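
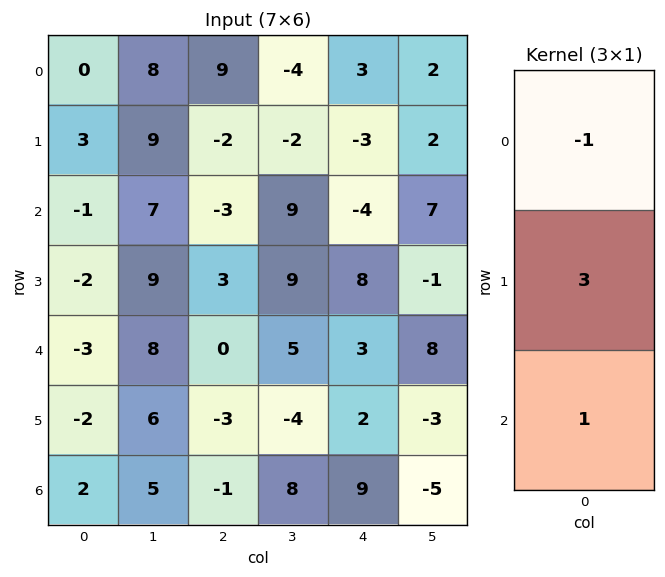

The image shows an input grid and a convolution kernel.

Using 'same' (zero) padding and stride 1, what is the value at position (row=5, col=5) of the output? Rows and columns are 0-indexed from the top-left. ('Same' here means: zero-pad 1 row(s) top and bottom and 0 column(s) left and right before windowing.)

-22

The receptive field on the zero-padded input at this output position is [8 / -3 / -5]. Elementwise product with the kernel and sum: 8·-1 + -3·3 + -5·1.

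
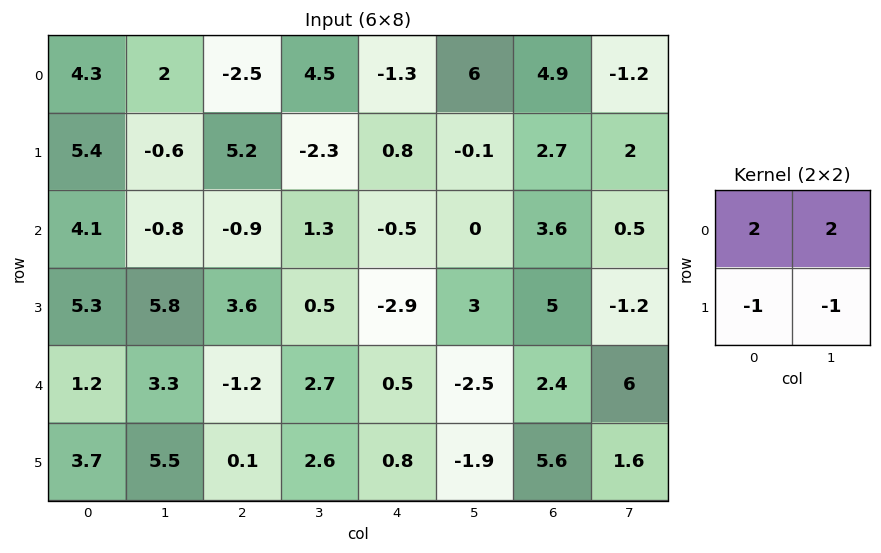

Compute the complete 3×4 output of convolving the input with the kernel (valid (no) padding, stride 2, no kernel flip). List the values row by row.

Output[0,0]: The receptive field on the input at this output position is [4.3 2 / 5.4 -0.6]. Elementwise product with the kernel and sum: 4.3·2 + 2·2 + 5.4·-1 + -0.6·-1.

7.8 1.1 8.7 2.7
-4.5 -3.3 -1.1 4.4
-0.2 0.3 -2.9 9.6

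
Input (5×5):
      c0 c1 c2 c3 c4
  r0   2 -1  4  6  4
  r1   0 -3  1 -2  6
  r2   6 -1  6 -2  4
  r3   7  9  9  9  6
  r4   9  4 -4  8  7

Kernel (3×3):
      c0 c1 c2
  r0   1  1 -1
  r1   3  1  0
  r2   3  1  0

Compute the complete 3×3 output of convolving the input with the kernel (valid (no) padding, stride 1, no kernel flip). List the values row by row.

11 -8 23
43 39 45
60 51 32

Output[0,0]: The receptive field on the input at this output position is [2 -1 4 / 0 -3 1 / 6 -1 6]. Elementwise product with the kernel and sum: 2·1 + -1·1 + 4·-1 + 0·3 + -3·1 + 6·3 + -1·1.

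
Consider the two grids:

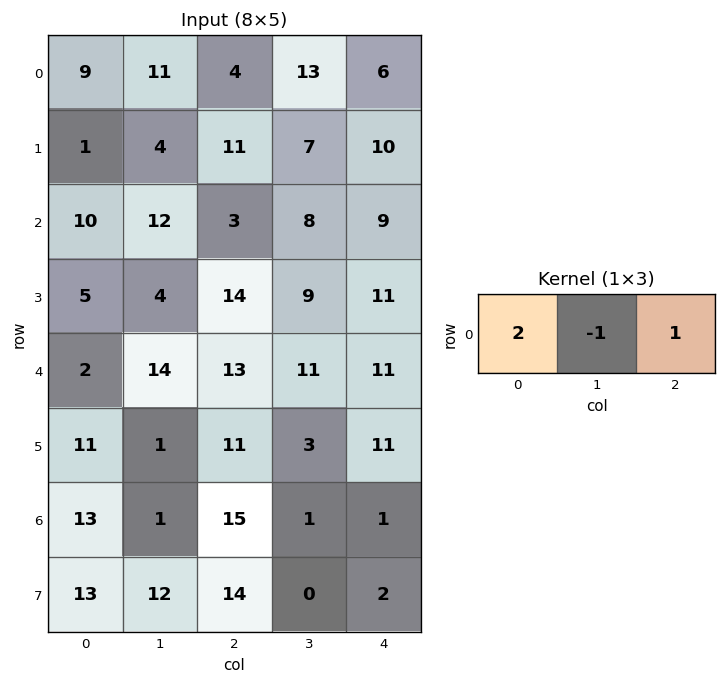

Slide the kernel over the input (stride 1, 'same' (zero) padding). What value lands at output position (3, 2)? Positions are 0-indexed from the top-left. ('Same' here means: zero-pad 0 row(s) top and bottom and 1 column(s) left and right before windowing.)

3

The receptive field on the zero-padded input at this output position is [4 14 9]. Elementwise product with the kernel and sum: 4·2 + 14·-1 + 9·1.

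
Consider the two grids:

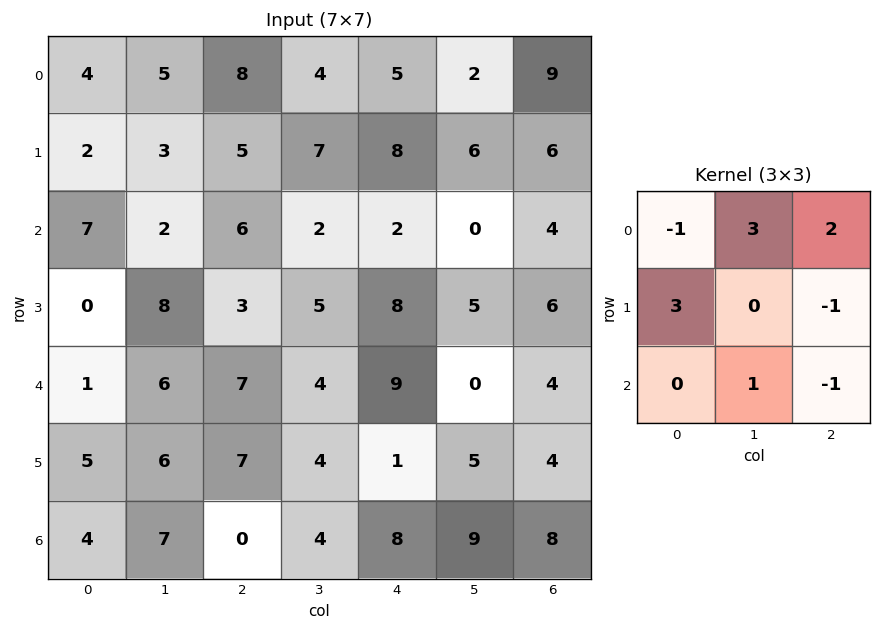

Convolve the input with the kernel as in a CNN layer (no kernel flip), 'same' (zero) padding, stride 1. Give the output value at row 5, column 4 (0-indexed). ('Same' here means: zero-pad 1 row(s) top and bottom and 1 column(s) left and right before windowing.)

29

The receptive field on the zero-padded input at this output position is [4 9 0 / 4 1 5 / 4 8 9]. Elementwise product with the kernel and sum: 4·-1 + 9·3 + 0·2 + 4·3 + 5·-1 + 8·1 + 9·-1.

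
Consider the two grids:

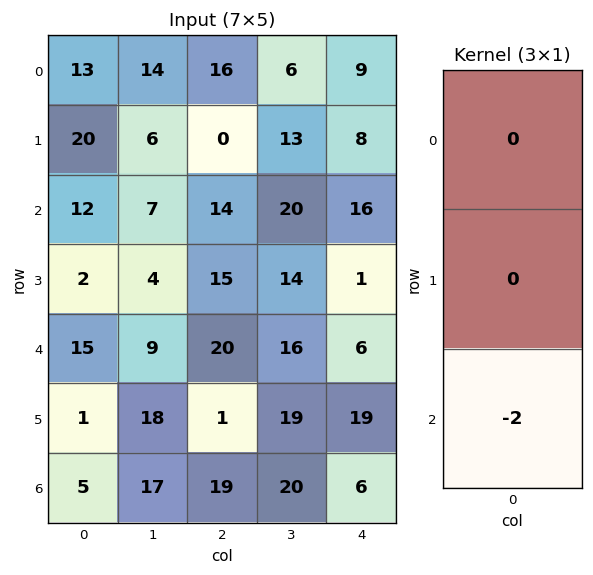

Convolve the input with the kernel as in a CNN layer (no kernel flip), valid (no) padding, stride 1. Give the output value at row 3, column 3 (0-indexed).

The receptive field on the input at this output position is [14 / 16 / 19]. Elementwise product with the kernel and sum: 19·-2.

-38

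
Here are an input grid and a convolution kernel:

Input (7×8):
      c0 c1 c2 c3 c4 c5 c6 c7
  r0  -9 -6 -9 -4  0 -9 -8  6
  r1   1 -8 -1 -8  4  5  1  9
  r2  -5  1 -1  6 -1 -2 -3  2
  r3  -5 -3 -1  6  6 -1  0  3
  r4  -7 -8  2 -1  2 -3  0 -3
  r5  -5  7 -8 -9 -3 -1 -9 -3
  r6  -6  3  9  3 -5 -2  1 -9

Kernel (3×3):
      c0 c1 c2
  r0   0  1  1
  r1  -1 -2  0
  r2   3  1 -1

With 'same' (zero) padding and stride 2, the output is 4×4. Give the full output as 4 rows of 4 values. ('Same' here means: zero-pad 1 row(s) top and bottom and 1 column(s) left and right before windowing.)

27 7 -21 32
1 -24 30 12
-6 31 -27 -3
14 -38 3 -12

Output[0,0]: The receptive field on the zero-padded input at this output position is [0 0 0 / 0 -9 -6 / 0 1 -8]. Elementwise product with the kernel and sum: 0·1 + 0·1 + 0·-1 + -9·-2 + 0·3 + 1·1 + -8·-1.
Output[0,1]: The receptive field on the zero-padded input at this output position is [0 0 0 / -6 -9 -4 / -8 -1 -8]. Elementwise product with the kernel and sum: 0·1 + 0·1 + -6·-1 + -9·-2 + -8·3 + -1·1 + -8·-1.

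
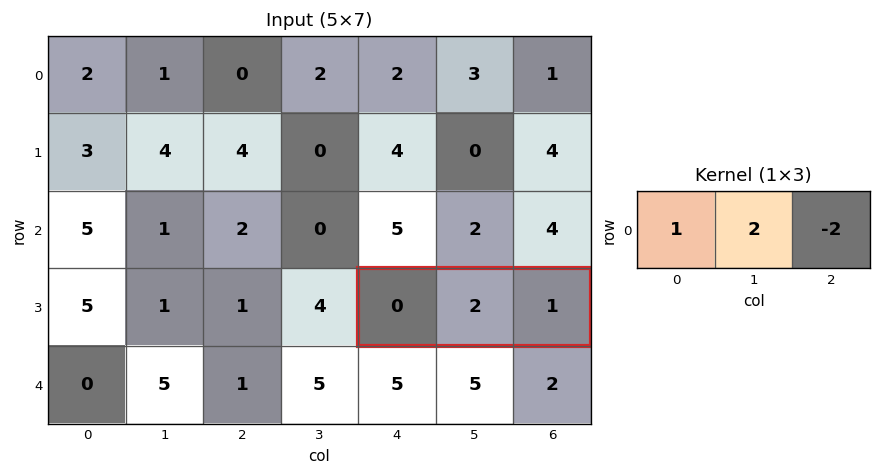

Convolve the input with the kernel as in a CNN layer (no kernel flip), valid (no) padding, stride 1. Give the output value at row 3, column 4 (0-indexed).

2

The receptive field on the input at this output position is [0 2 1]. Elementwise product with the kernel and sum: 0·1 + 2·2 + 1·-2.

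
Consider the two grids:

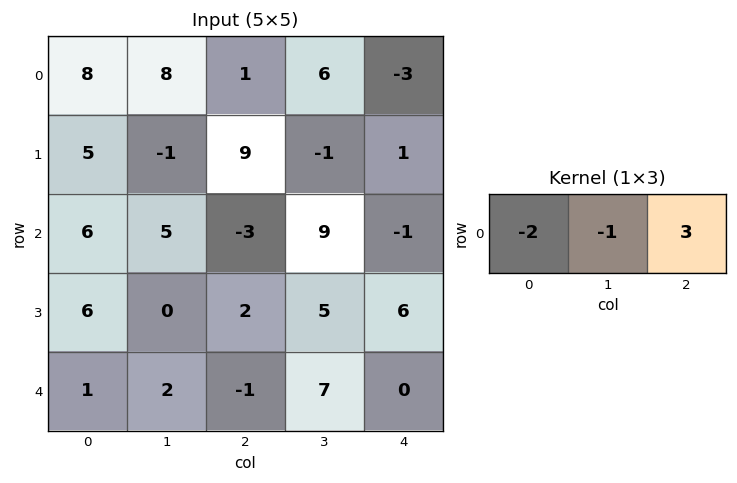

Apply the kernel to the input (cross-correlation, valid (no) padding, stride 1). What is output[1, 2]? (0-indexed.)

The receptive field on the input at this output position is [9 -1 1]. Elementwise product with the kernel and sum: 9·-2 + -1·-1 + 1·3.

-14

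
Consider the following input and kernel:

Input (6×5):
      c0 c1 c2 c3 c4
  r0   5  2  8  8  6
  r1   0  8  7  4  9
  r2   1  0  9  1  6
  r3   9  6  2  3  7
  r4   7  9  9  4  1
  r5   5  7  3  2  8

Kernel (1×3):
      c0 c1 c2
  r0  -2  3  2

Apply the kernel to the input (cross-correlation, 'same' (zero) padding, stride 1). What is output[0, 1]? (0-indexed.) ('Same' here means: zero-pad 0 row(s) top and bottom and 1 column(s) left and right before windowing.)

The receptive field on the zero-padded input at this output position is [5 2 8]. Elementwise product with the kernel and sum: 5·-2 + 2·3 + 8·2.

12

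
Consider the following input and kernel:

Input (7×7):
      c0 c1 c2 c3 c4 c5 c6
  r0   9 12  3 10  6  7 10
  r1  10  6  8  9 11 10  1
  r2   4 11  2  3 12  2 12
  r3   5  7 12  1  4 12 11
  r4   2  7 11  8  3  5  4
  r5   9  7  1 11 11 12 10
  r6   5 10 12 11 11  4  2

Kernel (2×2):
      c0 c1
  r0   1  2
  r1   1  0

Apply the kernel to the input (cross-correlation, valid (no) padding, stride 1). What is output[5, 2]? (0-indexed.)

The receptive field on the input at this output position is [1 11 / 12 11]. Elementwise product with the kernel and sum: 1·1 + 11·2 + 12·1.

35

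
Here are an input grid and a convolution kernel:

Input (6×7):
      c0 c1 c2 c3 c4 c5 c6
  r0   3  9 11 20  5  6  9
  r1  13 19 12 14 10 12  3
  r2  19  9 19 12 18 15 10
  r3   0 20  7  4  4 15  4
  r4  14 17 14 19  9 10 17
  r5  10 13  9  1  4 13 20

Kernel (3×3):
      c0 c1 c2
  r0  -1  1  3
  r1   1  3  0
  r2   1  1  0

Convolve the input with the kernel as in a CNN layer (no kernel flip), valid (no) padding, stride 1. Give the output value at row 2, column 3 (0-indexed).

95

The receptive field on the input at this output position is [12 18 15 / 4 4 15 / 19 9 10]. Elementwise product with the kernel and sum: 12·-1 + 18·1 + 15·3 + 4·1 + 4·3 + 19·1 + 9·1.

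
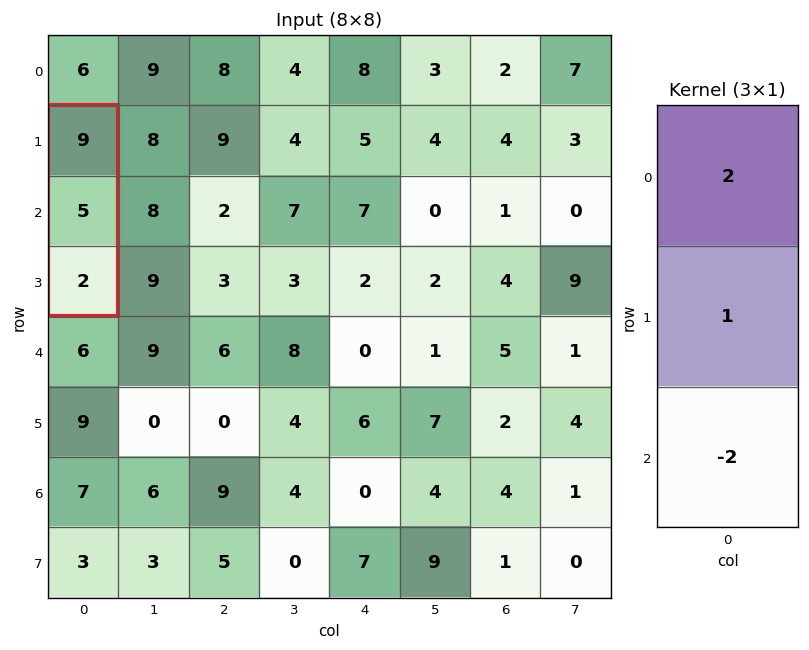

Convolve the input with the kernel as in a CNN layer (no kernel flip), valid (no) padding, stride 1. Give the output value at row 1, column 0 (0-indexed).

19

The receptive field on the input at this output position is [9 / 5 / 2]. Elementwise product with the kernel and sum: 9·2 + 5·1 + 2·-2.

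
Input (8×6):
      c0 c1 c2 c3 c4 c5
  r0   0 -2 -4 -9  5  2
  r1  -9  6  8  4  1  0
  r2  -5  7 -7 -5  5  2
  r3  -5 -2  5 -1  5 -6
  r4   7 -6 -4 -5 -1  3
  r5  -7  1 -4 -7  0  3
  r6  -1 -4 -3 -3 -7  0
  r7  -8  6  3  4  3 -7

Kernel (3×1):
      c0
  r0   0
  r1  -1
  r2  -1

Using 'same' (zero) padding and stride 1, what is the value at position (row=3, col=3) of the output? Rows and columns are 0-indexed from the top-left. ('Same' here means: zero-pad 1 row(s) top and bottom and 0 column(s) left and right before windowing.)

The receptive field on the zero-padded input at this output position is [-5 / -1 / -5]. Elementwise product with the kernel and sum: -1·-1 + -5·-1.

6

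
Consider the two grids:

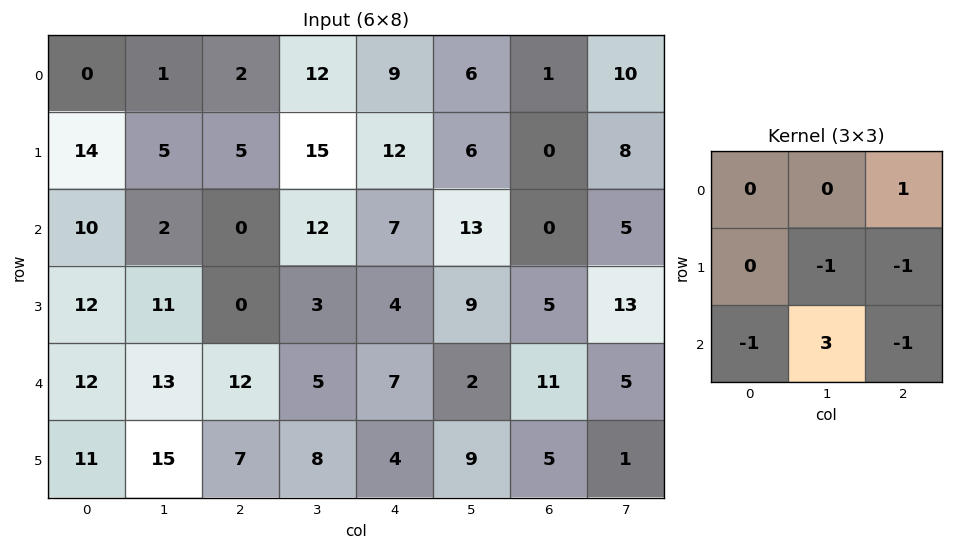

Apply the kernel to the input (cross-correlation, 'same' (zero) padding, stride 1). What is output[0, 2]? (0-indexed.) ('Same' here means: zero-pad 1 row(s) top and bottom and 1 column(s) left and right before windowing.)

-19

The receptive field on the zero-padded input at this output position is [0 0 0 / 1 2 12 / 5 5 15]. Elementwise product with the kernel and sum: 0·1 + 2·-1 + 12·-1 + 5·-1 + 5·3 + 15·-1.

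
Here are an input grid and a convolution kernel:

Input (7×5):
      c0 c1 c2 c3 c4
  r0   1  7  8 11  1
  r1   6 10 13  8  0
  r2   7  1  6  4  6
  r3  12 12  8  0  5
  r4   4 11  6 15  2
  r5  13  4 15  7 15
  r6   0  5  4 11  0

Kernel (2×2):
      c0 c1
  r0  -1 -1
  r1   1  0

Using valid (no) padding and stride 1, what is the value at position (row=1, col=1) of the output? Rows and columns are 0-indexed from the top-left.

The receptive field on the input at this output position is [10 13 / 1 6]. Elementwise product with the kernel and sum: 10·-1 + 13·-1 + 1·1.

-22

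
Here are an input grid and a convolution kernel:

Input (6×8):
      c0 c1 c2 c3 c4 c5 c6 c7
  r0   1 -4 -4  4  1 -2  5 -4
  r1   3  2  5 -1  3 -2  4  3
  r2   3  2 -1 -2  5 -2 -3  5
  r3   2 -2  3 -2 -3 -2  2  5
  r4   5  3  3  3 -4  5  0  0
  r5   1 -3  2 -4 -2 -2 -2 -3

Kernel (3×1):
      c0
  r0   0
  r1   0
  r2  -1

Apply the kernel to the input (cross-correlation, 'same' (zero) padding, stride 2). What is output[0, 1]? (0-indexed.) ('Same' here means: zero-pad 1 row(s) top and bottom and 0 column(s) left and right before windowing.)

The receptive field on the zero-padded input at this output position is [0 / -4 / 5]. Elementwise product with the kernel and sum: 5·-1.

-5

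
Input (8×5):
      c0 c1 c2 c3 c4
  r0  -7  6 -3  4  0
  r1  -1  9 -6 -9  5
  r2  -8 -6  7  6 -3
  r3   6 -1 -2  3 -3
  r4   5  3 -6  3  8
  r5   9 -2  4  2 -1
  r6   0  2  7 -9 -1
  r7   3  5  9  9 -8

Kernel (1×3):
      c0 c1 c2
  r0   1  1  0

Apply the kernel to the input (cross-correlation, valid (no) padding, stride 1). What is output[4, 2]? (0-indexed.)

The receptive field on the input at this output position is [-6 3 8]. Elementwise product with the kernel and sum: -6·1 + 3·1.

-3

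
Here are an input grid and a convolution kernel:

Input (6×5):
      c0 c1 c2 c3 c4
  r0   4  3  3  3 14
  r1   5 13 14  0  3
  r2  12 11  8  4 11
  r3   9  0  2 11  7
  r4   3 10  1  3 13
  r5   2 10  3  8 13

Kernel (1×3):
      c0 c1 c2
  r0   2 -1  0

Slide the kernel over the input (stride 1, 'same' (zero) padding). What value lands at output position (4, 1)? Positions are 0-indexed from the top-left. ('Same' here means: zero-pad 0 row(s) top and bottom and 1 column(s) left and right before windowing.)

-4

The receptive field on the zero-padded input at this output position is [3 10 1]. Elementwise product with the kernel and sum: 3·2 + 10·-1.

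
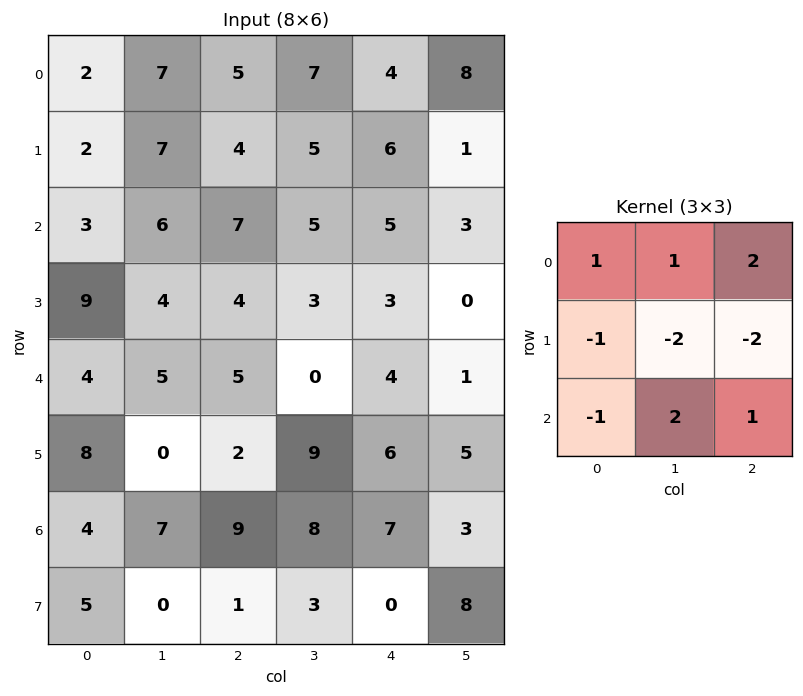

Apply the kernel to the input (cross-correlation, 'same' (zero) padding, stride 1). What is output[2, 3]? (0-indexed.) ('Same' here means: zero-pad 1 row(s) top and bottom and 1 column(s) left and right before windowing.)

-1

The receptive field on the zero-padded input at this output position is [4 5 6 / 7 5 5 / 4 3 3]. Elementwise product with the kernel and sum: 4·1 + 5·1 + 6·2 + 7·-1 + 5·-2 + 5·-2 + 4·-1 + 3·2 + 3·1.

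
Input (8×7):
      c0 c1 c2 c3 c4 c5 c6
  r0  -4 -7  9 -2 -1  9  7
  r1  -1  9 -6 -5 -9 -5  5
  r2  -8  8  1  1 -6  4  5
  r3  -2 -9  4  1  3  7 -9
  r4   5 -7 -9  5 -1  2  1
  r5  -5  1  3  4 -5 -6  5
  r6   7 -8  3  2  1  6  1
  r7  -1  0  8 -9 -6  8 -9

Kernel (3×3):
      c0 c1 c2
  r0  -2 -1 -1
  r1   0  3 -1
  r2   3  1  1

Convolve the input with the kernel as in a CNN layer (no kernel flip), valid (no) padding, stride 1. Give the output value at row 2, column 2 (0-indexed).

-20

The receptive field on the input at this output position is [1 1 -6 / 4 1 3 / -9 5 -1]. Elementwise product with the kernel and sum: 1·-2 + 1·-1 + -6·-1 + 1·3 + 3·-1 + -9·3 + 5·1 + -1·1.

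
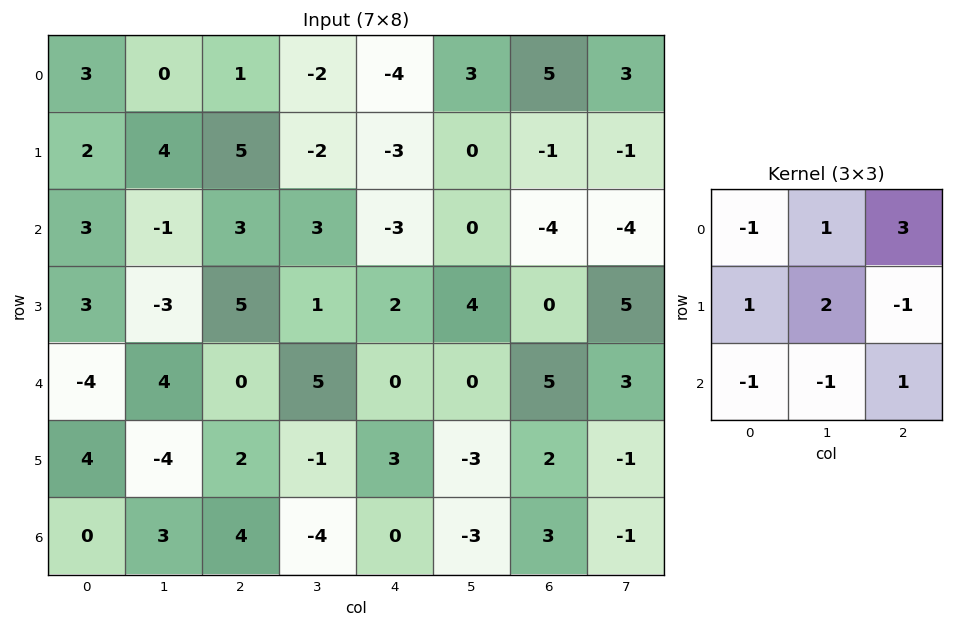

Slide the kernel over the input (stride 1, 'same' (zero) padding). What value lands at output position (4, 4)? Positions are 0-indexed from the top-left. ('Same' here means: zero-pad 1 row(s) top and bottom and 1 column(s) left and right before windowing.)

The receptive field on the zero-padded input at this output position is [1 2 4 / 5 0 0 / -1 3 -3]. Elementwise product with the kernel and sum: 1·-1 + 2·1 + 4·3 + 5·1 + 0·2 + 0·-1 + -1·-1 + 3·-1 + -3·1.

13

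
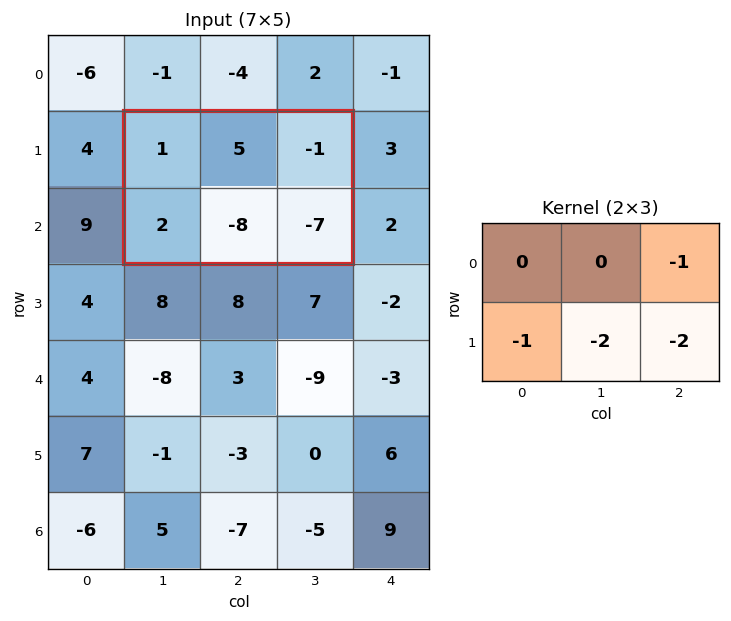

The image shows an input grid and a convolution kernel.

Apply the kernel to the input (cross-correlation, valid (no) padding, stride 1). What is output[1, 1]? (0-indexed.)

The receptive field on the input at this output position is [1 5 -1 / 2 -8 -7]. Elementwise product with the kernel and sum: -1·-1 + 2·-1 + -8·-2 + -7·-2.

29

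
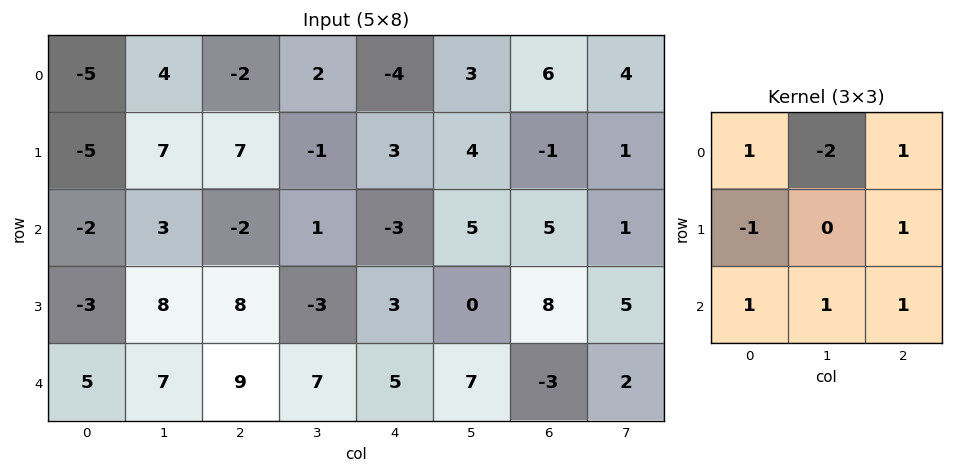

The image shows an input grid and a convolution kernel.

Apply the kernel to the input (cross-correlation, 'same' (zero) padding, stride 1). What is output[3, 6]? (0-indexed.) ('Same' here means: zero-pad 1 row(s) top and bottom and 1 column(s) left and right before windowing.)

The receptive field on the zero-padded input at this output position is [5 5 1 / 0 8 5 / 7 -3 2]. Elementwise product with the kernel and sum: 5·1 + 5·-2 + 1·1 + 0·-1 + 5·1 + 7·1 + -3·1 + 2·1.

7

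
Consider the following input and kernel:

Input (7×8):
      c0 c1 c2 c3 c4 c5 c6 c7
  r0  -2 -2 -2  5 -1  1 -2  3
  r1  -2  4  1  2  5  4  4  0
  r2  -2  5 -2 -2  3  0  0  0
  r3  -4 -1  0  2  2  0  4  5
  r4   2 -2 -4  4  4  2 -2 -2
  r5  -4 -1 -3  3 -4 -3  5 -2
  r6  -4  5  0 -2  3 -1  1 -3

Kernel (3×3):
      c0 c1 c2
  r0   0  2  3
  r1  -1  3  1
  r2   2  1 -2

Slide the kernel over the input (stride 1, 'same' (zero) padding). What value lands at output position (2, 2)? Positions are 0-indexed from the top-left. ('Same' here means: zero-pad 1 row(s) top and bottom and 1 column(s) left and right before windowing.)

-11

The receptive field on the zero-padded input at this output position is [4 1 2 / 5 -2 -2 / -1 0 2]. Elementwise product with the kernel and sum: 1·2 + 2·3 + 5·-1 + -2·3 + -2·1 + -1·2 + 0·1 + 2·-2.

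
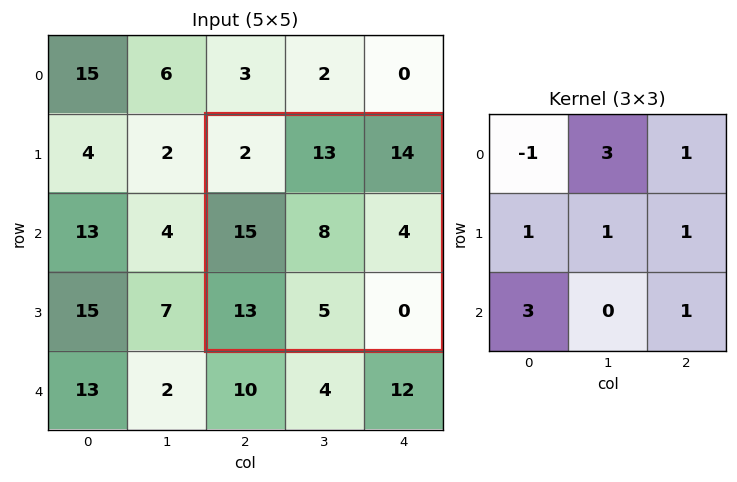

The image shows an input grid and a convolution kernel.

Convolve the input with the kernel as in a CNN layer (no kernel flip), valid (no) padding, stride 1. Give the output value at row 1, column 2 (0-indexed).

117

The receptive field on the input at this output position is [2 13 14 / 15 8 4 / 13 5 0]. Elementwise product with the kernel and sum: 2·-1 + 13·3 + 14·1 + 15·1 + 8·1 + 4·1 + 13·3 + 0·1.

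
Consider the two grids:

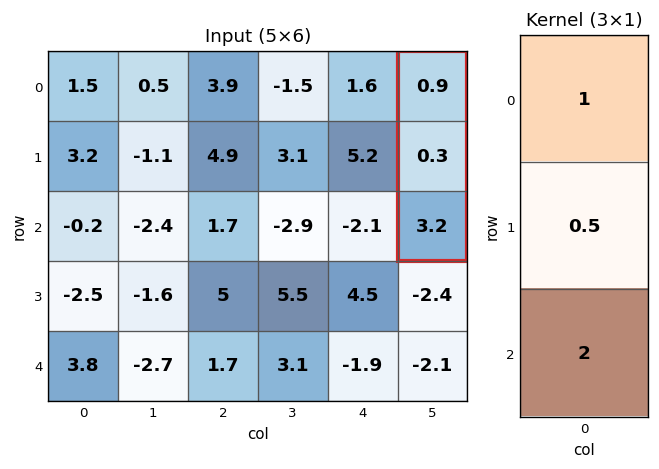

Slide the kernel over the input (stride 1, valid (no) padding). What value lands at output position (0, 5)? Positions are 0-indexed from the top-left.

7.45

The receptive field on the input at this output position is [0.9 / 0.3 / 3.2]. Elementwise product with the kernel and sum: 0.9·1 + 0.3·0.5 + 3.2·2.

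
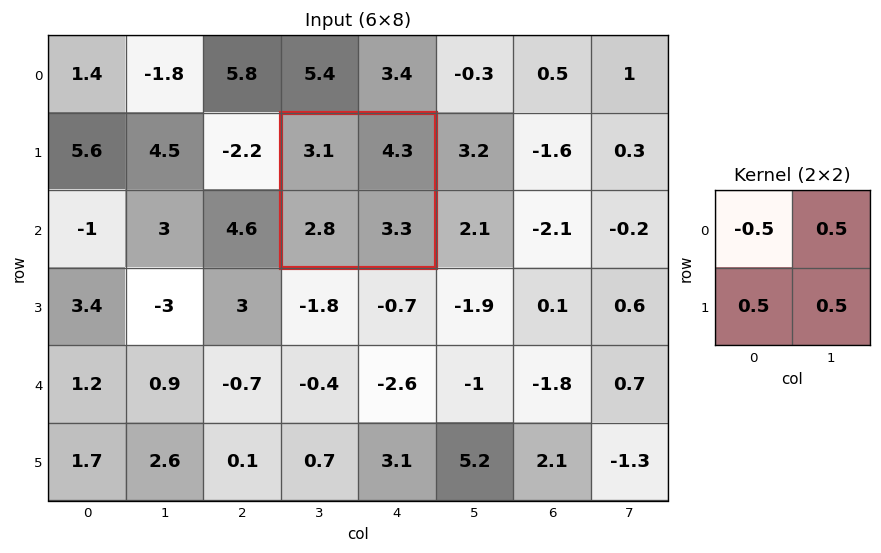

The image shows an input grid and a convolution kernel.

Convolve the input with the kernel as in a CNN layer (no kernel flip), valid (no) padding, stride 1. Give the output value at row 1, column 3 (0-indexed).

The receptive field on the input at this output position is [3.1 4.3 / 2.8 3.3]. Elementwise product with the kernel and sum: 3.1·-0.5 + 4.3·0.5 + 2.8·0.5 + 3.3·0.5.

3.65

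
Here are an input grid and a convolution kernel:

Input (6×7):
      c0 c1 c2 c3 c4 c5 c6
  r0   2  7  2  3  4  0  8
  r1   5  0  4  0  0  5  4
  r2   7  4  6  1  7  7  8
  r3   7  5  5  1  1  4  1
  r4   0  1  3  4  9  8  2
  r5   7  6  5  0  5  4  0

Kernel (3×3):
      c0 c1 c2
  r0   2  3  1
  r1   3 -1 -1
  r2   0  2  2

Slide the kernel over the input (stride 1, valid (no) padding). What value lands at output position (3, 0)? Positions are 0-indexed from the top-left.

52

The receptive field on the input at this output position is [7 5 5 / 0 1 3 / 7 6 5]. Elementwise product with the kernel and sum: 7·2 + 5·3 + 5·1 + 0·3 + 1·-1 + 3·-1 + 6·2 + 5·2.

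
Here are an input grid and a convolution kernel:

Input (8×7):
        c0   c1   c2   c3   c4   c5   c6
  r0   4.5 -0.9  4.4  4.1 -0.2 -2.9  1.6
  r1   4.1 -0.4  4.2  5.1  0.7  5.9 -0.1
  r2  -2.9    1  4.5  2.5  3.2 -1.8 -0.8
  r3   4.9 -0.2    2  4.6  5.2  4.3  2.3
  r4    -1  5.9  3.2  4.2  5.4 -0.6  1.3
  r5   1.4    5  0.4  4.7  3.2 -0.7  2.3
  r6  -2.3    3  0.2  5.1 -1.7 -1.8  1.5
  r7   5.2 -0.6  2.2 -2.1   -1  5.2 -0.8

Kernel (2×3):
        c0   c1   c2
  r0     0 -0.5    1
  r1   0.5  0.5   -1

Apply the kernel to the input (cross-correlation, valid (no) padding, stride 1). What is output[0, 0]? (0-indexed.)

The receptive field on the input at this output position is [4.5 -0.9 4.4 / 4.1 -0.4 4.2]. Elementwise product with the kernel and sum: -0.9·-0.5 + 4.4·1 + 4.1·0.5 + -0.4·0.5 + 4.2·-1.

2.5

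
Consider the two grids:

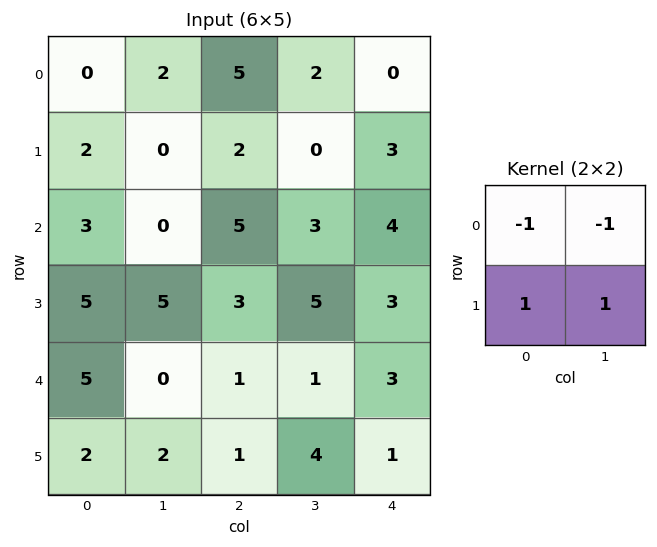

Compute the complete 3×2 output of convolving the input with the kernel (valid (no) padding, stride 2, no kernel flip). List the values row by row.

0 -5
7 0
-1 3

Output[0,0]: The receptive field on the input at this output position is [0 2 / 2 0]. Elementwise product with the kernel and sum: 0·-1 + 2·-1 + 2·1 + 0·1.
Output[0,1]: The receptive field on the input at this output position is [5 2 / 2 0]. Elementwise product with the kernel and sum: 5·-1 + 2·-1 + 2·1 + 0·1.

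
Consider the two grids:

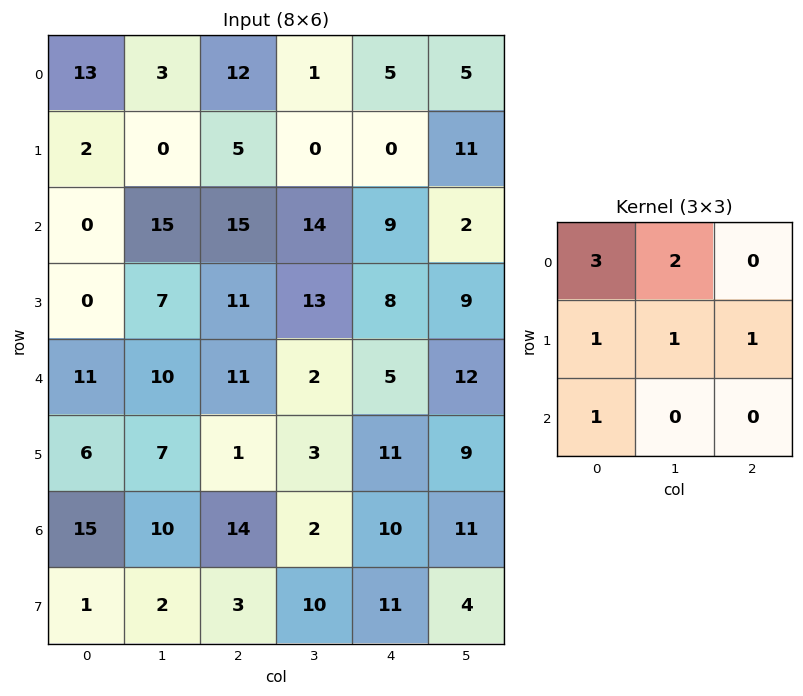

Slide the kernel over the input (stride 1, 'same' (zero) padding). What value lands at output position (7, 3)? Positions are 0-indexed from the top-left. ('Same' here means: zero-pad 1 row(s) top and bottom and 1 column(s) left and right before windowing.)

70

The receptive field on the zero-padded input at this output position is [14 2 10 / 3 10 11 / 0 0 0]. Elementwise product with the kernel and sum: 14·3 + 2·2 + 3·1 + 10·1 + 11·1 + 0·1.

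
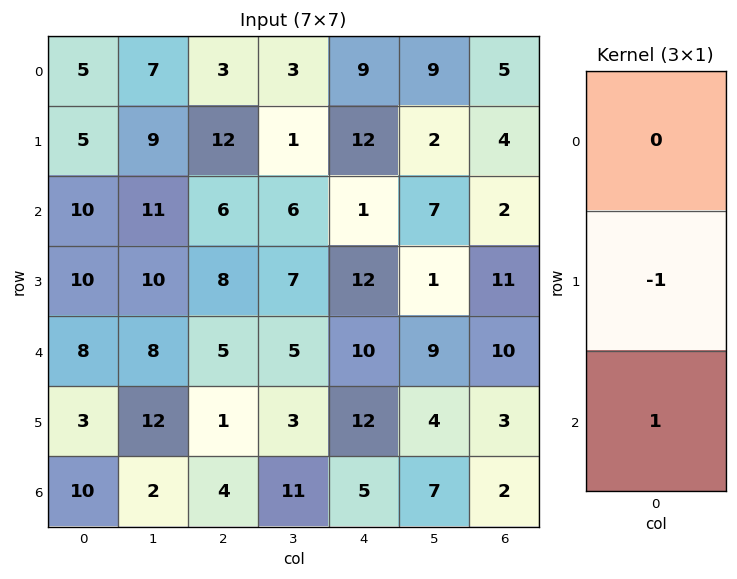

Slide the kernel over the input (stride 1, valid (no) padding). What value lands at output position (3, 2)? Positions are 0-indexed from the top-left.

The receptive field on the input at this output position is [8 / 5 / 1]. Elementwise product with the kernel and sum: 5·-1 + 1·1.

-4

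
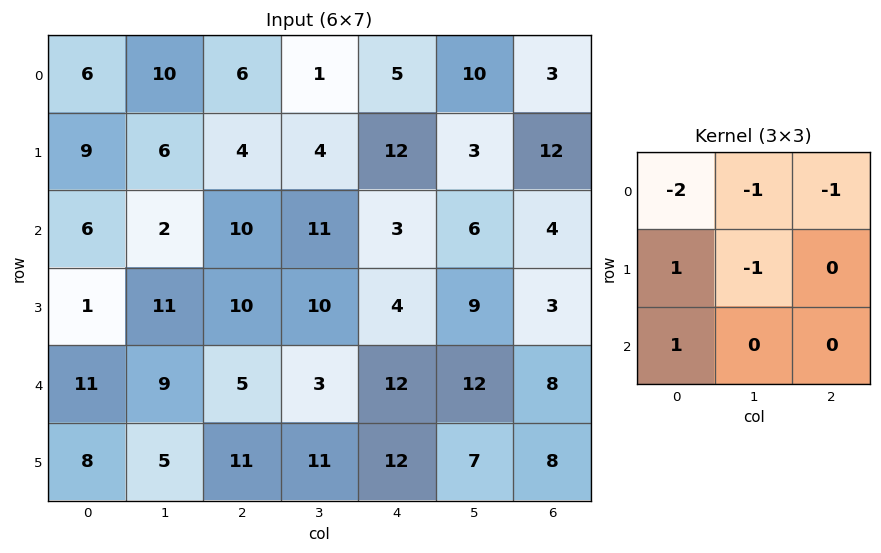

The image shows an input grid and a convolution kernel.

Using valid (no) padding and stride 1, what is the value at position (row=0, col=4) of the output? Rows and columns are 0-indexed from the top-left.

-11

The receptive field on the input at this output position is [5 10 3 / 12 3 12 / 3 6 4]. Elementwise product with the kernel and sum: 5·-2 + 10·-1 + 3·-1 + 12·1 + 3·-1 + 3·1.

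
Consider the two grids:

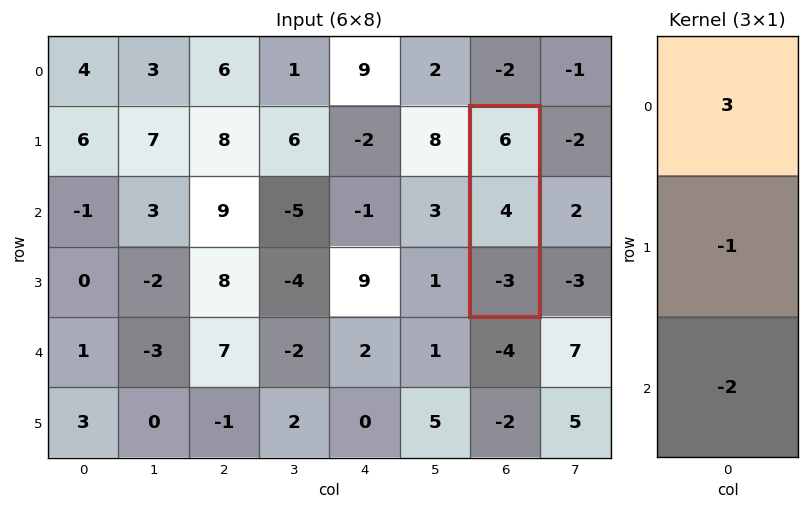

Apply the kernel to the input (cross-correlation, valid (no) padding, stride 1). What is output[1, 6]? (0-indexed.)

20

The receptive field on the input at this output position is [6 / 4 / -3]. Elementwise product with the kernel and sum: 6·3 + 4·-1 + -3·-2.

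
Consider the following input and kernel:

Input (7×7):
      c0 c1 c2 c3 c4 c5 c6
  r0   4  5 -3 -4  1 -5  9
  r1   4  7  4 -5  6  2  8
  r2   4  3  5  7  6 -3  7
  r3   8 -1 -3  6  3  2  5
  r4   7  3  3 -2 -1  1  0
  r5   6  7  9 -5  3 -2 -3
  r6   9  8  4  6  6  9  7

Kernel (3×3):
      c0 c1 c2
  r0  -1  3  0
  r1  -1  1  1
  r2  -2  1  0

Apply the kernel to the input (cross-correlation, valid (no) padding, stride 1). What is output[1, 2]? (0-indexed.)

The receptive field on the input at this output position is [4 -5 6 / 5 7 6 / -3 6 3]. Elementwise product with the kernel and sum: 4·-1 + -5·3 + 5·-1 + 7·1 + 6·1 + -3·-2 + 6·1.

1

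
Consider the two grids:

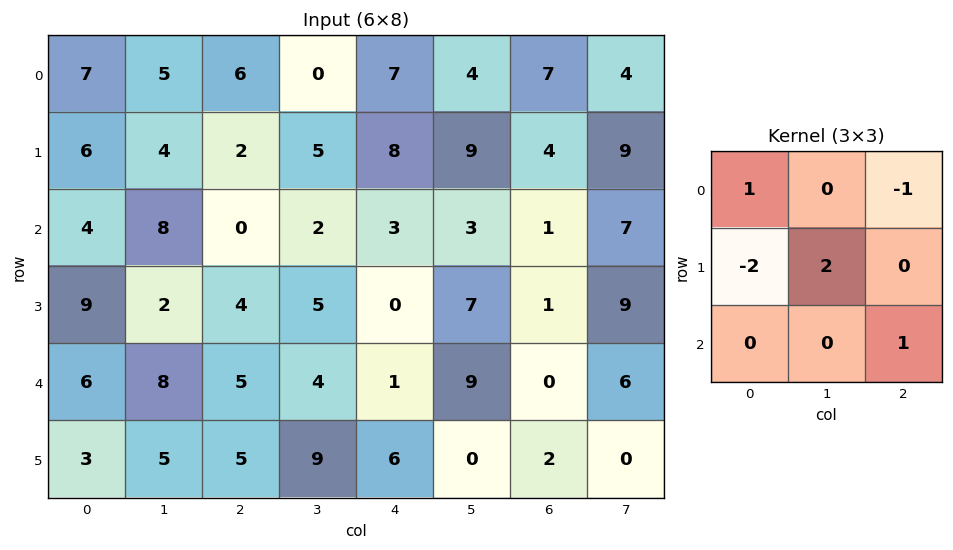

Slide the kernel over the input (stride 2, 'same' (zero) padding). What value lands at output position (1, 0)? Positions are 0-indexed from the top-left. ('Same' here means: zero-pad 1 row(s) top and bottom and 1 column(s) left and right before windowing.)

The receptive field on the zero-padded input at this output position is [0 6 4 / 0 4 8 / 0 9 2]. Elementwise product with the kernel and sum: 0·1 + 4·-1 + 0·-2 + 4·2 + 2·1.

6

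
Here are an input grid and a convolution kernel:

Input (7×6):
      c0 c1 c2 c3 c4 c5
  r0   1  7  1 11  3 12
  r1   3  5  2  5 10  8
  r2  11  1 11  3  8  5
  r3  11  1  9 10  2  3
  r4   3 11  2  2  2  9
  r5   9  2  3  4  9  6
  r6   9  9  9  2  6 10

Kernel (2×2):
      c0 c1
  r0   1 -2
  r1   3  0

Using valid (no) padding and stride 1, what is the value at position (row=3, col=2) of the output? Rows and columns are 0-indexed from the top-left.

The receptive field on the input at this output position is [9 10 / 2 2]. Elementwise product with the kernel and sum: 9·1 + 10·-2 + 2·3.

-5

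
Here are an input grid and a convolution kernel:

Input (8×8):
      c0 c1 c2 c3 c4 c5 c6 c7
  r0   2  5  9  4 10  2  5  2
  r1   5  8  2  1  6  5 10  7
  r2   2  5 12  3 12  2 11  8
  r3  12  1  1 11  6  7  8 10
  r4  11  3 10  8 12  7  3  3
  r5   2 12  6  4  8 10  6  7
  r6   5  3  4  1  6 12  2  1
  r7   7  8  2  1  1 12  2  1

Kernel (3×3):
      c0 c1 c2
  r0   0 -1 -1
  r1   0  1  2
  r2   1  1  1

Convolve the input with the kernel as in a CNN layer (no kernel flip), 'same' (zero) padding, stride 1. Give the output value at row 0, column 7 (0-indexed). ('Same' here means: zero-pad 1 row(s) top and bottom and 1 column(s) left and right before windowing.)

19

The receptive field on the zero-padded input at this output position is [0 0 0 / 5 2 0 / 10 7 0]. Elementwise product with the kernel and sum: 0·-1 + 0·-1 + 2·1 + 0·2 + 10·1 + 7·1 + 0·1.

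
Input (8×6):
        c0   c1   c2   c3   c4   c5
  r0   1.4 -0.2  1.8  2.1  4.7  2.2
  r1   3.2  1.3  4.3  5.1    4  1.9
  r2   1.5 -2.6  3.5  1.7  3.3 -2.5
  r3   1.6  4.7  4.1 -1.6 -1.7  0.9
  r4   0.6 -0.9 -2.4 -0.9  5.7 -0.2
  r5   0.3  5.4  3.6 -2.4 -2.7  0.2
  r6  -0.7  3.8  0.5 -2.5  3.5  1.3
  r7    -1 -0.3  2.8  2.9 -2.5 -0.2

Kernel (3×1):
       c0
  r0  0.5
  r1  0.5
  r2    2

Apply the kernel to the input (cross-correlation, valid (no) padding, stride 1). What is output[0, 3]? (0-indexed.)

7

The receptive field on the input at this output position is [2.1 / 5.1 / 1.7]. Elementwise product with the kernel and sum: 2.1·0.5 + 5.1·0.5 + 1.7·2.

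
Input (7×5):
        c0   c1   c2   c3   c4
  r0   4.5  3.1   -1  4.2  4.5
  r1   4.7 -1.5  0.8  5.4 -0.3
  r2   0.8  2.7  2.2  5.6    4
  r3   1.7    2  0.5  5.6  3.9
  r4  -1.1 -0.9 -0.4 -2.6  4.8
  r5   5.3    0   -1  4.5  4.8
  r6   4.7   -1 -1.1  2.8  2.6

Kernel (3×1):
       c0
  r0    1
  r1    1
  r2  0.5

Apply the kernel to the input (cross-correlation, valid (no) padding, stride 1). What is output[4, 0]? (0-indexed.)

6.55

The receptive field on the input at this output position is [-1.1 / 5.3 / 4.7]. Elementwise product with the kernel and sum: -1.1·1 + 5.3·1 + 4.7·0.5.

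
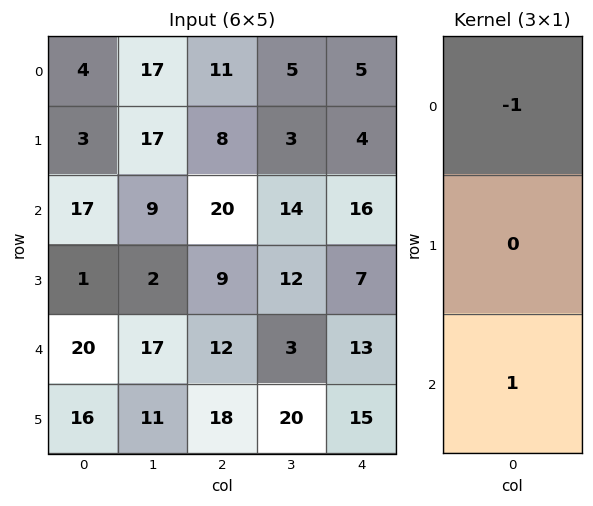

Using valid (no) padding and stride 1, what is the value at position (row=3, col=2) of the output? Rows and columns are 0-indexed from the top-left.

The receptive field on the input at this output position is [9 / 12 / 18]. Elementwise product with the kernel and sum: 9·-1 + 18·1.

9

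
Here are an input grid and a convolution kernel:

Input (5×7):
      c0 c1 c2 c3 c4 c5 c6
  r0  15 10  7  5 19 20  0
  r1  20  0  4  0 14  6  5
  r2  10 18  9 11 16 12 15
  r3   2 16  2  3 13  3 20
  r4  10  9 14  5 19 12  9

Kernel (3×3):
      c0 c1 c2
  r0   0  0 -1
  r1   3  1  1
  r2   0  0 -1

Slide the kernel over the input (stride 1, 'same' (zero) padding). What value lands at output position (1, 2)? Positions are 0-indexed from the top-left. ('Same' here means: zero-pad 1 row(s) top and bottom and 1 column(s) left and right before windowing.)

-12

The receptive field on the zero-padded input at this output position is [10 7 5 / 0 4 0 / 18 9 11]. Elementwise product with the kernel and sum: 5·-1 + 0·3 + 4·1 + 0·1 + 11·-1.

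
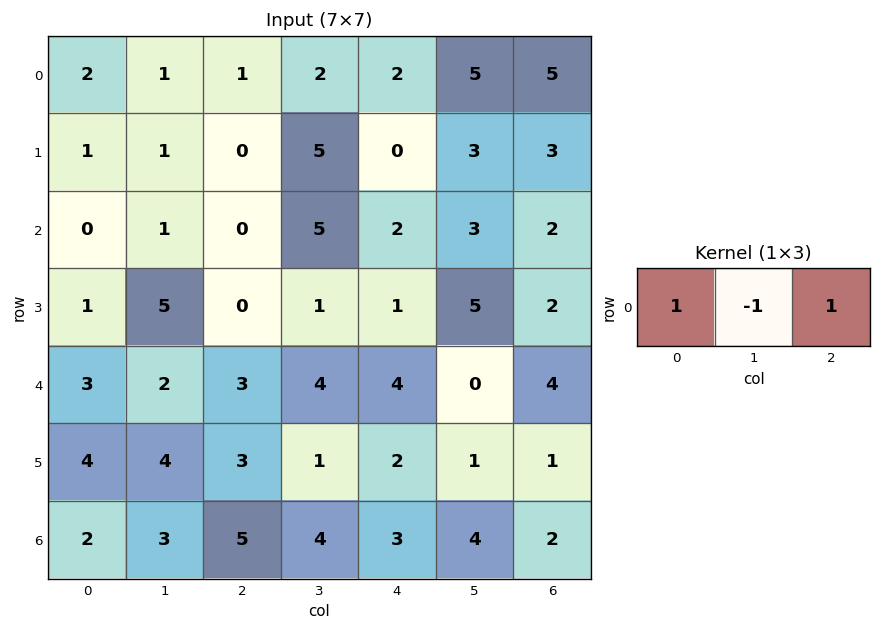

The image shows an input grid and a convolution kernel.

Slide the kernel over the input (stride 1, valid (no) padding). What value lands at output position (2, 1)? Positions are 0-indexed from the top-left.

6

The receptive field on the input at this output position is [1 0 5]. Elementwise product with the kernel and sum: 1·1 + 0·-1 + 5·1.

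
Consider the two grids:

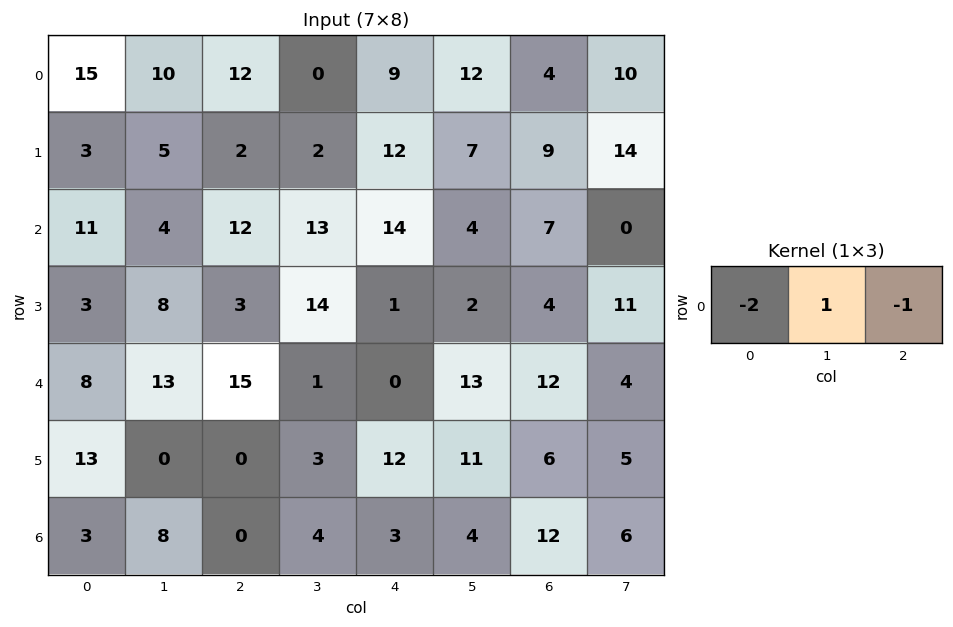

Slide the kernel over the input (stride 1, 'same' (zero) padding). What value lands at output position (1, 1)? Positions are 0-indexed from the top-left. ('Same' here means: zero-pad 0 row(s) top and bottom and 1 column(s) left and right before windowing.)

The receptive field on the zero-padded input at this output position is [3 5 2]. Elementwise product with the kernel and sum: 3·-2 + 5·1 + 2·-1.

-3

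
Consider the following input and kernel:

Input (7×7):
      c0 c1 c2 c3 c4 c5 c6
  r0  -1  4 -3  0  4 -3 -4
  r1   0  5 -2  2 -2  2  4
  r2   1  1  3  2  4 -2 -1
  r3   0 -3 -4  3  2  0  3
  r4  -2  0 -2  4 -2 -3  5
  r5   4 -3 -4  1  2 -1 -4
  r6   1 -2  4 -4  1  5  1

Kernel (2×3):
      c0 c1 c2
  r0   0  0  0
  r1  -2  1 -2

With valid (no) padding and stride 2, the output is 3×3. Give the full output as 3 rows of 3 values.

Output[0,0]: The receptive field on the input at this output position is [-1 4 -3 / 0 5 -2]. Elementwise product with the kernel and sum: 0·-2 + 5·1 + -2·-2.

9 10 -2
5 7 -10
-3 5 3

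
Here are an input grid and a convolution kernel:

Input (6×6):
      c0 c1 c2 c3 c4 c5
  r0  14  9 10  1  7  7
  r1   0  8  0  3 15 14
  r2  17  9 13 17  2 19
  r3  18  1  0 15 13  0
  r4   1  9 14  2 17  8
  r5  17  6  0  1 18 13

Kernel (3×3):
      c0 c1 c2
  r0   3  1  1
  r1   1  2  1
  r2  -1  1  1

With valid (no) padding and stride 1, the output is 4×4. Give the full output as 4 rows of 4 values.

82 70 65 68
39 93 95 76
115 80 106 136
77 52 82 132

Output[0,0]: The receptive field on the input at this output position is [14 9 10 / 0 8 0 / 17 9 13]. Elementwise product with the kernel and sum: 14·3 + 9·1 + 10·1 + 0·1 + 8·2 + 0·1 + 17·-1 + 9·1 + 13·1.
Output[0,1]: The receptive field on the input at this output position is [9 10 1 / 8 0 3 / 9 13 17]. Elementwise product with the kernel and sum: 9·3 + 10·1 + 1·1 + 8·1 + 0·2 + 3·1 + 9·-1 + 13·1 + 17·1.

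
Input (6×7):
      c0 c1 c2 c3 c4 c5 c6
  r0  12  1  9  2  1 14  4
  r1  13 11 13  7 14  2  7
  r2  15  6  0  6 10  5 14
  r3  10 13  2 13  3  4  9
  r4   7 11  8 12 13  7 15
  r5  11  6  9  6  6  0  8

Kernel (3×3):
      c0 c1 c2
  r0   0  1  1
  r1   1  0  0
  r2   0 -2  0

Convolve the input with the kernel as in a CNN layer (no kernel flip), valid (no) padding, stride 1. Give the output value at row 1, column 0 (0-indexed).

13

The receptive field on the input at this output position is [13 11 13 / 15 6 0 / 10 13 2]. Elementwise product with the kernel and sum: 11·1 + 13·1 + 15·1 + 13·-2.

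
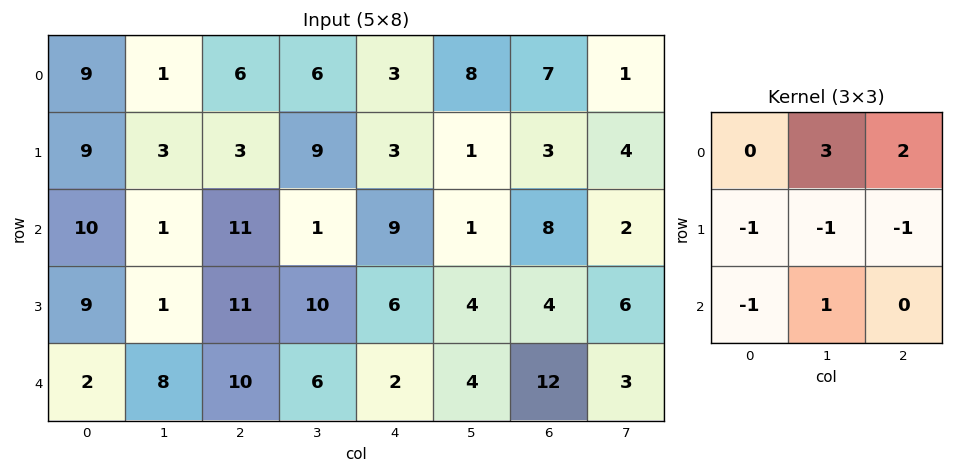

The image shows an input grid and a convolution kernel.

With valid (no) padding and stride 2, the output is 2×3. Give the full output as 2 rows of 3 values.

-9 -1 23
10 -10 7

Output[0,0]: The receptive field on the input at this output position is [9 1 6 / 9 3 3 / 10 1 11]. Elementwise product with the kernel and sum: 1·3 + 6·2 + 9·-1 + 3·-1 + 3·-1 + 10·-1 + 1·1.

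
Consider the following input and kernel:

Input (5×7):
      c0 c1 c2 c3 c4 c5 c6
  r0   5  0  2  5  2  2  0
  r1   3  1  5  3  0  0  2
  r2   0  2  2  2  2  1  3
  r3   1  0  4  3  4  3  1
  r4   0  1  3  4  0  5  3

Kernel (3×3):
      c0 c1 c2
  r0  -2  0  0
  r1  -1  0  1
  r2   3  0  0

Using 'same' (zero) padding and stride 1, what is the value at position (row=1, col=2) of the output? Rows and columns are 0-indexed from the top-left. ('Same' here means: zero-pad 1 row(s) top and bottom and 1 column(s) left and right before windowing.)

8

The receptive field on the zero-padded input at this output position is [0 2 5 / 1 5 3 / 2 2 2]. Elementwise product with the kernel and sum: 0·-2 + 1·-1 + 3·1 + 2·3.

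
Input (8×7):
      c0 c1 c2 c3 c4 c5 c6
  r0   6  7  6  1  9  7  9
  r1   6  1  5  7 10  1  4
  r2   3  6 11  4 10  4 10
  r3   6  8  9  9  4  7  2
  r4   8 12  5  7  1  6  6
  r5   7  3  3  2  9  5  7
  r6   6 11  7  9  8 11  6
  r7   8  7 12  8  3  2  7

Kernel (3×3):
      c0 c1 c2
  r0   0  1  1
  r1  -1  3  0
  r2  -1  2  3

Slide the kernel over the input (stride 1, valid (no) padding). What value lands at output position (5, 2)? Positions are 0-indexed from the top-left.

44

The receptive field on the input at this output position is [3 2 9 / 7 9 8 / 12 8 3]. Elementwise product with the kernel and sum: 2·1 + 9·1 + 7·-1 + 9·3 + 12·-1 + 8·2 + 3·3.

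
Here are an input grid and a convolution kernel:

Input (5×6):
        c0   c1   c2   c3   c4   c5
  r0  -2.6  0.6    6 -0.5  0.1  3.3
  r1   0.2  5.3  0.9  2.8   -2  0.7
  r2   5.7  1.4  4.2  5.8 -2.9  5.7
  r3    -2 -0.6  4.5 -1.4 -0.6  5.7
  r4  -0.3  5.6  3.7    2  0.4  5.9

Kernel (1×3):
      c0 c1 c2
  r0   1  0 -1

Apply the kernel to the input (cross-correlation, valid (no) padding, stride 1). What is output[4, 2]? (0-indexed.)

The receptive field on the input at this output position is [3.7 2 0.4]. Elementwise product with the kernel and sum: 3.7·1 + 0.4·-1.

3.3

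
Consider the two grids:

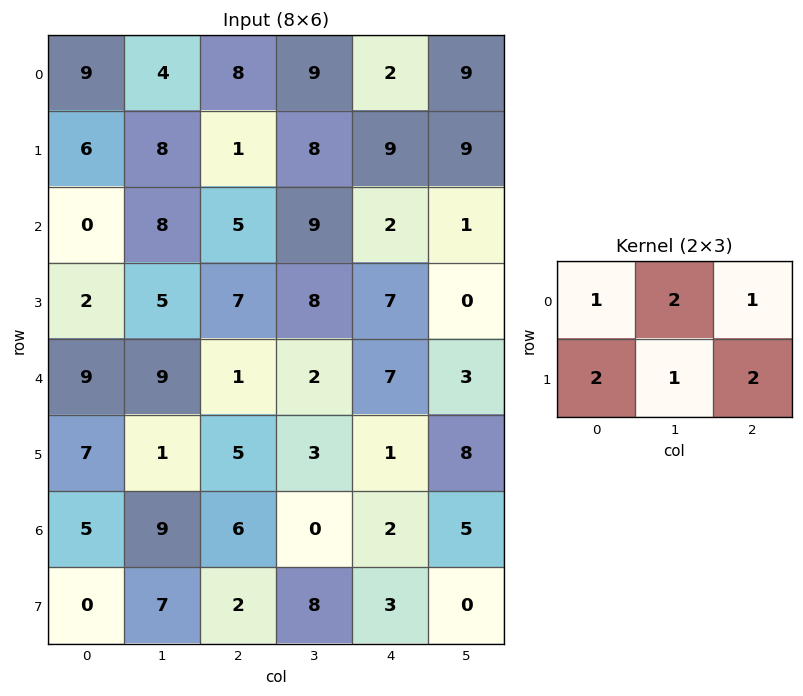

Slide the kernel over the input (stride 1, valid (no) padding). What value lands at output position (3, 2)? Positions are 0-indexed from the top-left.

48

The receptive field on the input at this output position is [7 8 7 / 1 2 7]. Elementwise product with the kernel and sum: 7·1 + 8·2 + 7·1 + 1·2 + 2·1 + 7·2.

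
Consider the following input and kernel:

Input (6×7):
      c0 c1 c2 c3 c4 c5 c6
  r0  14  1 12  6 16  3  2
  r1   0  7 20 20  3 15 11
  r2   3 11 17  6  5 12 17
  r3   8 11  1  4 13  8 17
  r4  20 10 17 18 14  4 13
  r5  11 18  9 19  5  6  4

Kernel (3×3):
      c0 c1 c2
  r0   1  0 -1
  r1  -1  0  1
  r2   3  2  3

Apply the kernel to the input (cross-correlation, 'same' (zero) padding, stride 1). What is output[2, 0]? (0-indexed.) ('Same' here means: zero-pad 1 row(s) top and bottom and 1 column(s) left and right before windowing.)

The receptive field on the zero-padded input at this output position is [0 0 7 / 0 3 11 / 0 8 11]. Elementwise product with the kernel and sum: 0·1 + 7·-1 + 0·-1 + 11·1 + 0·3 + 8·2 + 11·3.

53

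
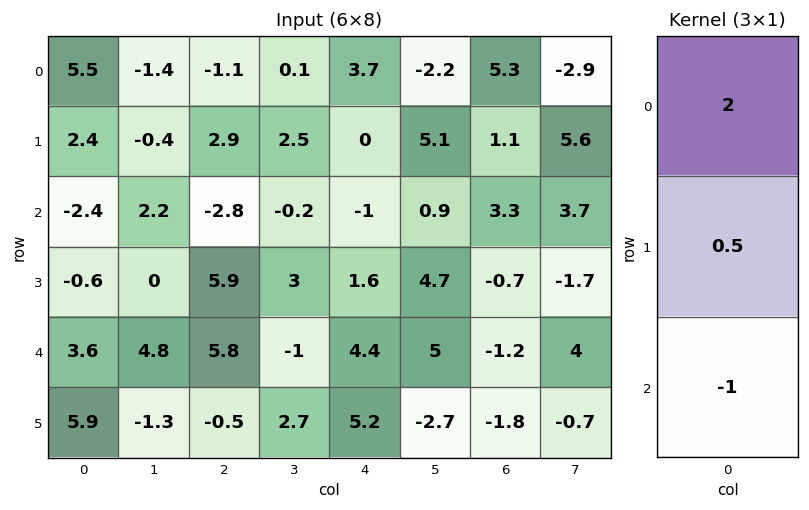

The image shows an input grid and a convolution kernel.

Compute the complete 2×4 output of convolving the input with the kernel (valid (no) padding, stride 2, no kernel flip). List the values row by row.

Output[0,0]: The receptive field on the input at this output position is [5.5 / 2.4 / -2.4]. Elementwise product with the kernel and sum: 5.5·2 + 2.4·0.5 + -2.4·-1.

14.6 2.05 8.4 7.85
-8.7 -8.45 -5.6 7.45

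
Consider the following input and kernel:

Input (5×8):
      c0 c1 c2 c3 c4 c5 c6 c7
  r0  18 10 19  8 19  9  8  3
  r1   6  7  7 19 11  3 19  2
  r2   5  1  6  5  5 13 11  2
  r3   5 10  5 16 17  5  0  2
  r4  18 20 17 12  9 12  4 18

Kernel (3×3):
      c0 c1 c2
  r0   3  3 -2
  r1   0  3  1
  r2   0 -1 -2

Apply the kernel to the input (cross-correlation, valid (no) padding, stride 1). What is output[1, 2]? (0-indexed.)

26

The receptive field on the input at this output position is [7 19 11 / 6 5 5 / 5 16 17]. Elementwise product with the kernel and sum: 7·3 + 19·3 + 11·-2 + 5·3 + 5·1 + 16·-1 + 17·-2.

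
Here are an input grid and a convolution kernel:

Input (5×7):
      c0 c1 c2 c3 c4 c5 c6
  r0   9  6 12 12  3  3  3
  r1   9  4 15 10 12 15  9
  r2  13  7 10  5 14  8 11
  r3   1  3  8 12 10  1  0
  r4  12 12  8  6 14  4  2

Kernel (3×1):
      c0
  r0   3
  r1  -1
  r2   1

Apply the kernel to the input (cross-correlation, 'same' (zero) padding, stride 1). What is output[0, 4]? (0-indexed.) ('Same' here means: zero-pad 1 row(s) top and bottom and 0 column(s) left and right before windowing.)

The receptive field on the zero-padded input at this output position is [0 / 3 / 12]. Elementwise product with the kernel and sum: 0·3 + 3·-1 + 12·1.

9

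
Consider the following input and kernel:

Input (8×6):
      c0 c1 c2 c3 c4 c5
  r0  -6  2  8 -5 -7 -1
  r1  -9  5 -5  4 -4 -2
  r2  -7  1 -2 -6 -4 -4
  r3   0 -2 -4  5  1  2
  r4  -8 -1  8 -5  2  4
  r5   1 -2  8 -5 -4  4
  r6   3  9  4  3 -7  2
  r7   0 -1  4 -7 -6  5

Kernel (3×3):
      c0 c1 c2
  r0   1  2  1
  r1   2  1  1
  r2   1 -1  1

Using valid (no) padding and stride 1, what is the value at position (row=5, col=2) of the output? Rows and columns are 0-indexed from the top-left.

The receptive field on the input at this output position is [8 -5 -4 / 4 3 -7 / 4 -7 -6]. Elementwise product with the kernel and sum: 8·1 + -5·2 + -4·1 + 4·2 + 3·1 + -7·1 + 4·1 + -7·-1 + -6·1.

3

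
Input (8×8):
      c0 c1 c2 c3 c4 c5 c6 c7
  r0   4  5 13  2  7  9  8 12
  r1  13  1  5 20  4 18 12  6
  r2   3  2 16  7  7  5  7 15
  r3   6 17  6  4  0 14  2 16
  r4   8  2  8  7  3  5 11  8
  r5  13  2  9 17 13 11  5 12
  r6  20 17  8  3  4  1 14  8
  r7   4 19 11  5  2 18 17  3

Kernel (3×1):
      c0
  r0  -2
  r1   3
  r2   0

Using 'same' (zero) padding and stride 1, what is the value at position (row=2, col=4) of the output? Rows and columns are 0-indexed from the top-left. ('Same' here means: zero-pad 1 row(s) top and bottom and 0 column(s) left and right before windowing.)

13

The receptive field on the zero-padded input at this output position is [4 / 7 / 0]. Elementwise product with the kernel and sum: 4·-2 + 7·3.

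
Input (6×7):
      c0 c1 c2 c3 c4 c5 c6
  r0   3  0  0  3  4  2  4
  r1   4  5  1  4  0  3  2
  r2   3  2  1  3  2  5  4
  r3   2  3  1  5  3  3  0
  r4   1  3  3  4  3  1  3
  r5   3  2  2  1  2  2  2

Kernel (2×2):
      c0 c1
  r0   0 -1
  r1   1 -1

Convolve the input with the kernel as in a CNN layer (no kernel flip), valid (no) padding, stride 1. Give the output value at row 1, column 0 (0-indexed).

-4

The receptive field on the input at this output position is [4 5 / 3 2]. Elementwise product with the kernel and sum: 5·-1 + 3·1 + 2·-1.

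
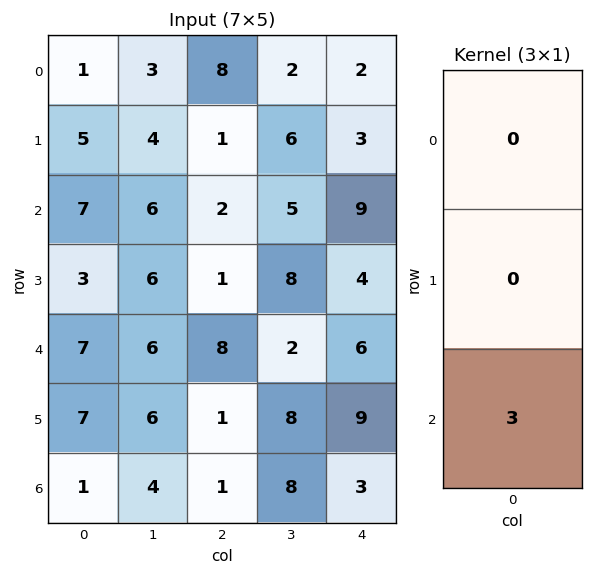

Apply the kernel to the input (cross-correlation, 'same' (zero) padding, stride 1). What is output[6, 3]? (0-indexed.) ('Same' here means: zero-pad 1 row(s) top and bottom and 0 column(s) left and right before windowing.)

The receptive field on the zero-padded input at this output position is [8 / 8 / 0]. Elementwise product with the kernel and sum: 0·3.

0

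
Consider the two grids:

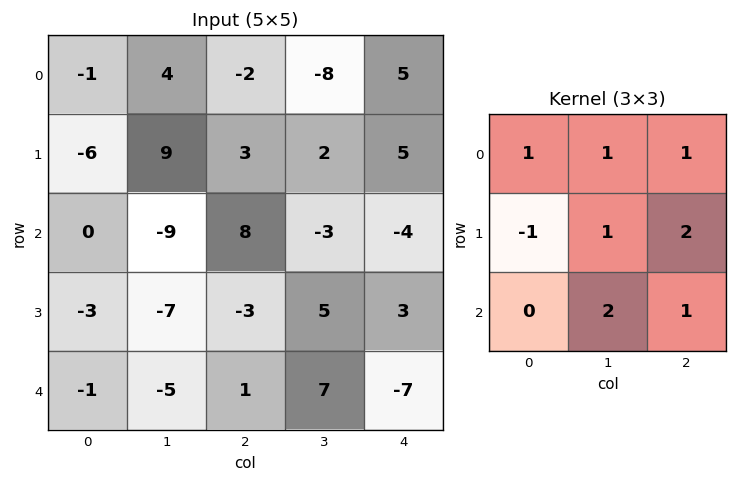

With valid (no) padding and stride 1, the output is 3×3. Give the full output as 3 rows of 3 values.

12 5 -6
-4 24 4
-20 19 22

Output[0,0]: The receptive field on the input at this output position is [-1 4 -2 / -6 9 3 / 0 -9 8]. Elementwise product with the kernel and sum: -1·1 + 4·1 + -2·1 + -6·-1 + 9·1 + 3·2 + -9·2 + 8·1.
Output[0,1]: The receptive field on the input at this output position is [4 -2 -8 / 9 3 2 / -9 8 -3]. Elementwise product with the kernel and sum: 4·1 + -2·1 + -8·1 + 9·-1 + 3·1 + 2·2 + 8·2 + -3·1.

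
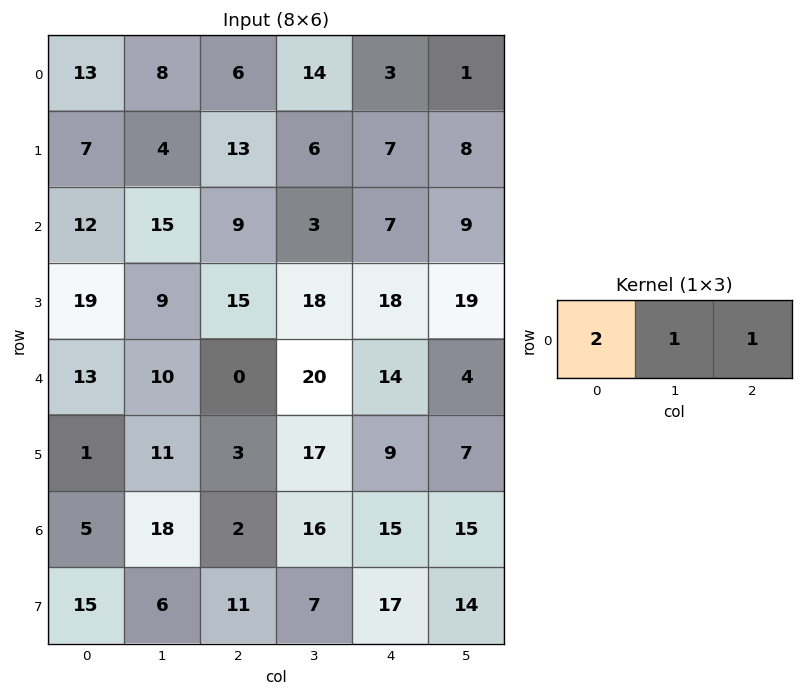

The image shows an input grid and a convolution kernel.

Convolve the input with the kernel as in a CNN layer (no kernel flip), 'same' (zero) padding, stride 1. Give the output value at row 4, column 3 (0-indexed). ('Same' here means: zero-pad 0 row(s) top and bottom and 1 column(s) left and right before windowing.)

The receptive field on the zero-padded input at this output position is [0 20 14]. Elementwise product with the kernel and sum: 0·2 + 20·1 + 14·1.

34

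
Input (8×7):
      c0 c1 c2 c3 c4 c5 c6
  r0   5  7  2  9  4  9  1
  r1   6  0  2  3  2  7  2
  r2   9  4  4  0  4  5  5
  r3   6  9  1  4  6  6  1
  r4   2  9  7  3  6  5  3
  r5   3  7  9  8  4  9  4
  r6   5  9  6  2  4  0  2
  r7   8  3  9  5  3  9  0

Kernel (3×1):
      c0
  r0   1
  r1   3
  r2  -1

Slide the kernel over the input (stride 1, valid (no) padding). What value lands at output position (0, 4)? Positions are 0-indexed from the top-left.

6

The receptive field on the input at this output position is [4 / 2 / 4]. Elementwise product with the kernel and sum: 4·1 + 2·3 + 4·-1.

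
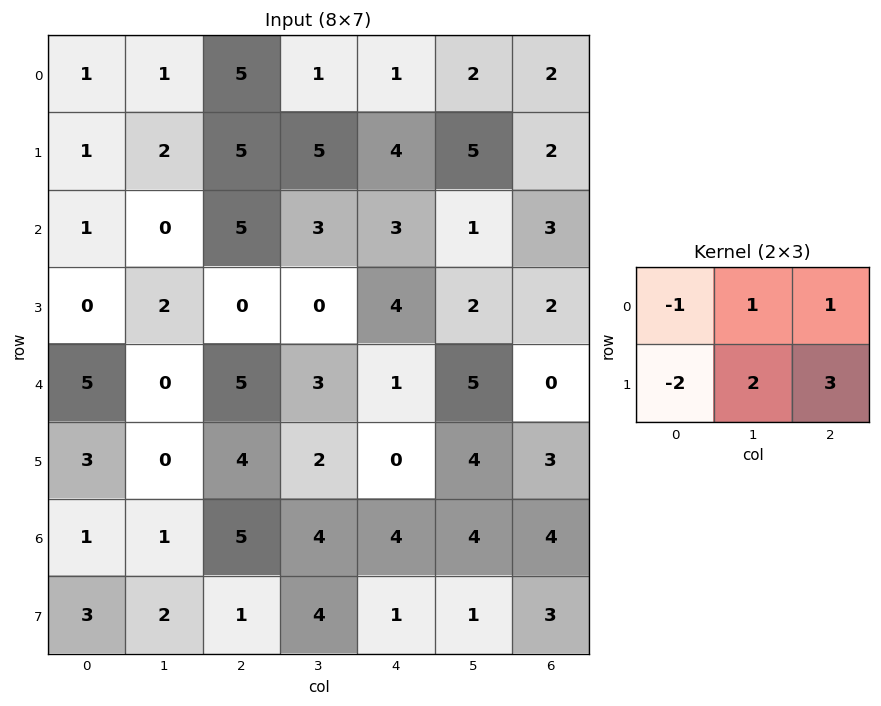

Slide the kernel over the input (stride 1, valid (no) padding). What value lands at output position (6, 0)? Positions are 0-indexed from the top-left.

6

The receptive field on the input at this output position is [1 1 5 / 3 2 1]. Elementwise product with the kernel and sum: 1·-1 + 1·1 + 5·1 + 3·-2 + 2·2 + 1·3.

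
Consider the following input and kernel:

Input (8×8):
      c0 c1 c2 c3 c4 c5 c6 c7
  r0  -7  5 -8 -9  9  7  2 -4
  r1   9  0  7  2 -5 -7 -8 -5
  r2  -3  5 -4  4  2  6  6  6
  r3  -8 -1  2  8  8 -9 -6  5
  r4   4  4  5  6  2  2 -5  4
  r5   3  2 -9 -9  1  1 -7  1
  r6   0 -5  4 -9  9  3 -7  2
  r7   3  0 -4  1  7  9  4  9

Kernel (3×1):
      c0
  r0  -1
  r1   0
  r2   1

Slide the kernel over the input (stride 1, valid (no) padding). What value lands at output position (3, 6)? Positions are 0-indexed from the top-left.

-1

The receptive field on the input at this output position is [-6 / -5 / -7]. Elementwise product with the kernel and sum: -6·-1 + -7·1.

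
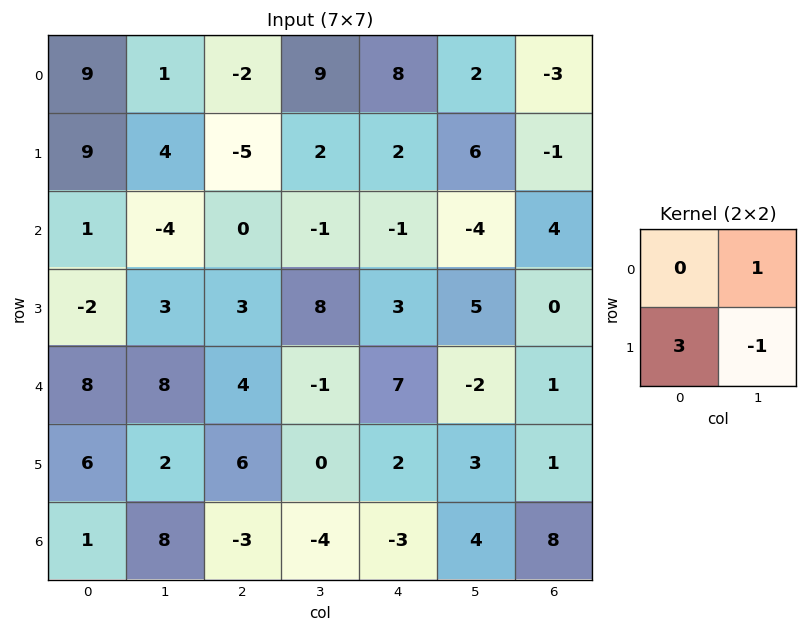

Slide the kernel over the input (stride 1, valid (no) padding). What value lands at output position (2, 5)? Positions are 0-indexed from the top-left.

The receptive field on the input at this output position is [-4 4 / 5 0]. Elementwise product with the kernel and sum: 4·1 + 5·3 + 0·-1.

19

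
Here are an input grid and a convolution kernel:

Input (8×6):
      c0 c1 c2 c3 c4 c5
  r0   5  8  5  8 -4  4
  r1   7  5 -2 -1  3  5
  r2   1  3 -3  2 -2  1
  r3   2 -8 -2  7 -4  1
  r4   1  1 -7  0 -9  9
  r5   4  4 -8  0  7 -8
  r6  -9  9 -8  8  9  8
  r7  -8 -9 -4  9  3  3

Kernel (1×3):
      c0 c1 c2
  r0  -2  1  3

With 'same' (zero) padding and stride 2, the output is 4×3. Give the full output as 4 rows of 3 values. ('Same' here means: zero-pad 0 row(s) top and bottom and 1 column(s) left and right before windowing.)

Output[0,0]: The receptive field on the zero-padded input at this output position is [0 5 8]. Elementwise product with the kernel and sum: 0·-2 + 5·1 + 8·3.
Output[0,1]: The receptive field on the zero-padded input at this output position is [8 5 8]. Elementwise product with the kernel and sum: 8·-2 + 5·1 + 8·3.

29 13 -8
10 -3 -3
4 -9 18
18 -2 17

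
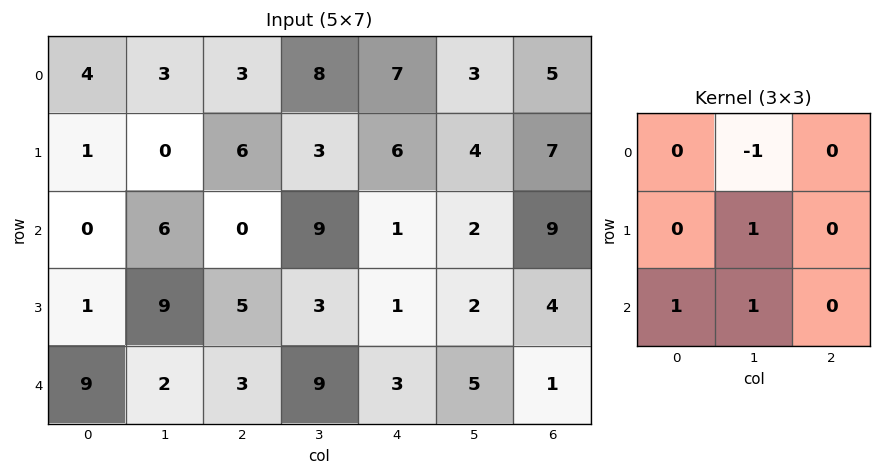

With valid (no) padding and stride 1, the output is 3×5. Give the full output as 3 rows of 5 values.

3 9 4 9 4
16 8 14 -1 1
14 10 6 12 8

Output[0,0]: The receptive field on the input at this output position is [4 3 3 / 1 0 6 / 0 6 0]. Elementwise product with the kernel and sum: 3·-1 + 0·1 + 0·1 + 6·1.
Output[0,1]: The receptive field on the input at this output position is [3 3 8 / 0 6 3 / 6 0 9]. Elementwise product with the kernel and sum: 3·-1 + 6·1 + 6·1 + 0·1.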